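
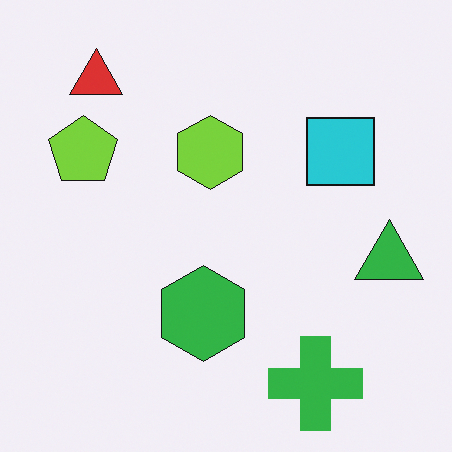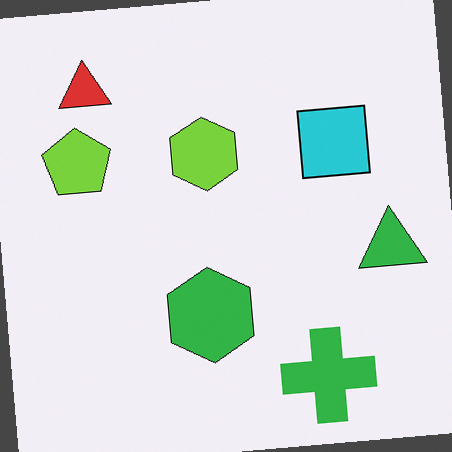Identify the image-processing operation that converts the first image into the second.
It was rotated counter-clockwise by a few degrees.

Every shape is tilted by the same angle and the image corners show triangular fill wedges — a whole-image rotation by a non-right angle.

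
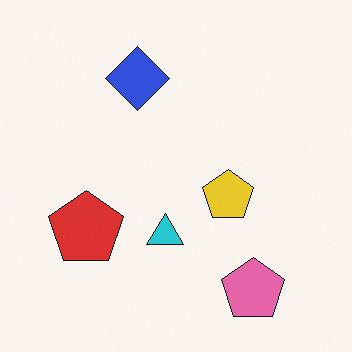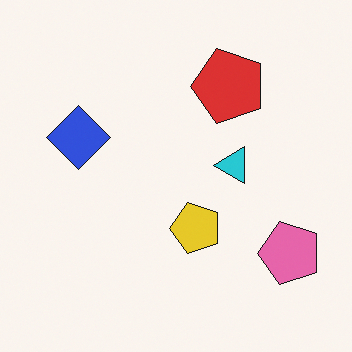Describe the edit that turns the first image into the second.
The image was transposed (reflected across the top-left ↔ bottom-right diagonal).

Shapes have swapped their row and column positions — what was in the top-right is now in the bottom-left — a diagonal reflection.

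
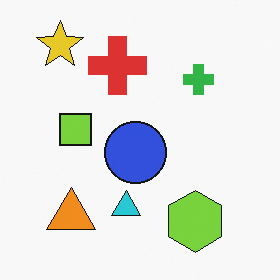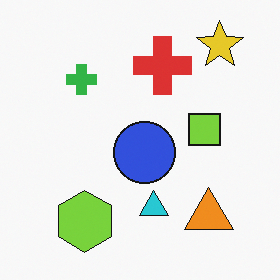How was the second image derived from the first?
The transformation is: flipped horizontally (left ↔ right).

The yellow star is in the top-left of the first image and the top-right of the second — shapes on opposite sides of the vertical midline have swapped in a mirror flip.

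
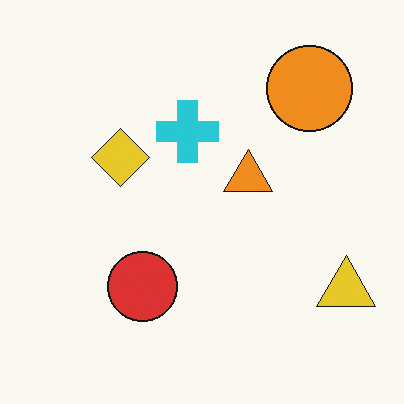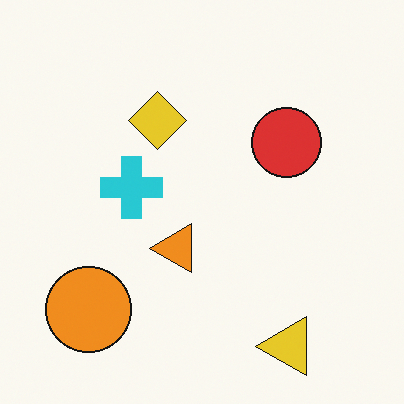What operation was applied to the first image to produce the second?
This is the original image transposed (reflected across the top-left ↔ bottom-right diagonal).

Shapes have swapped their row and column positions — what was in the top-right is now in the bottom-left — a diagonal reflection.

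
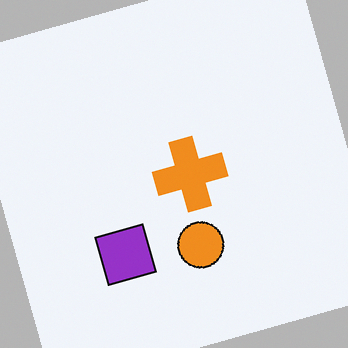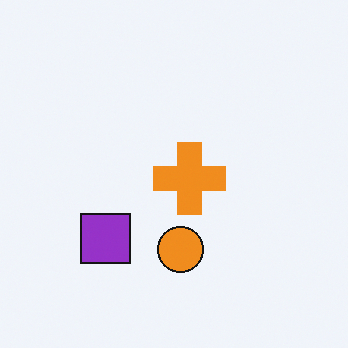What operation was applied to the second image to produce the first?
This is the original image rotated counter-clockwise by a clearly visible amount.

Every shape is tilted by the same angle and the image corners show triangular fill wedges — a whole-image rotation by a non-right angle.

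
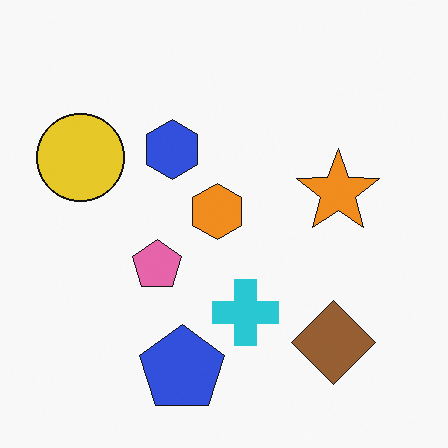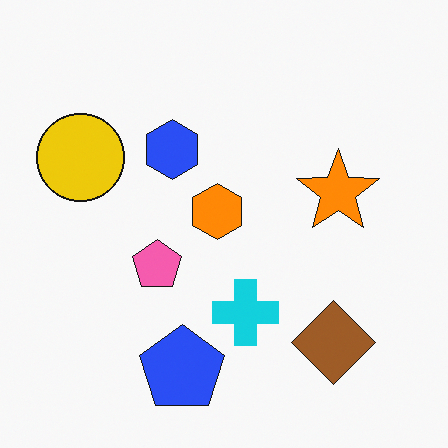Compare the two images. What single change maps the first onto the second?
The image was slightly oversaturated.

All colors are more vivid — a global saturation change.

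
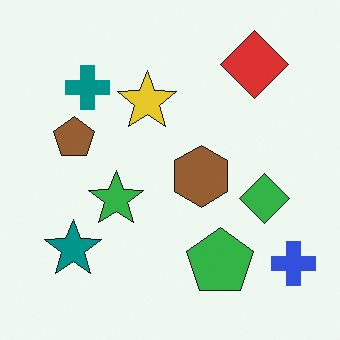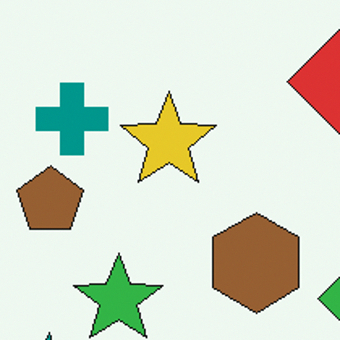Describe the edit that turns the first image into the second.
Cropped to a modestly smaller region and rescaled.

The visible shapes are larger and the field of view is narrower; shapes near the original edges may be partly or wholly outside the frame — a crop-and-rescale.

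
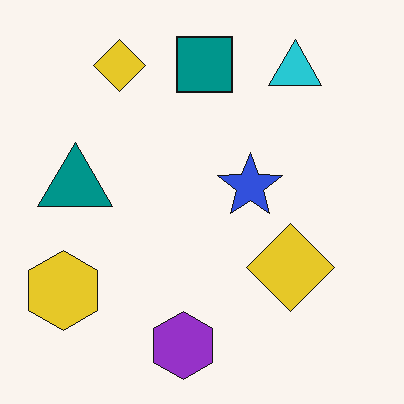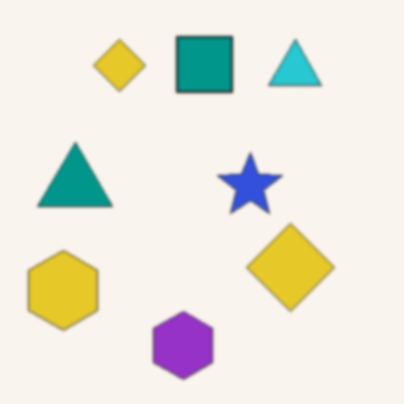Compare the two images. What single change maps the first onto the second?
It was slightly softened.

Shape edges and outlines are uniformly softened across the whole image.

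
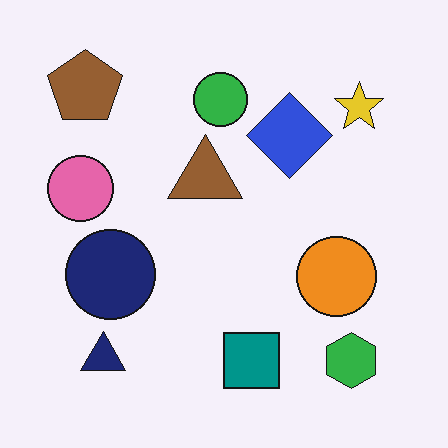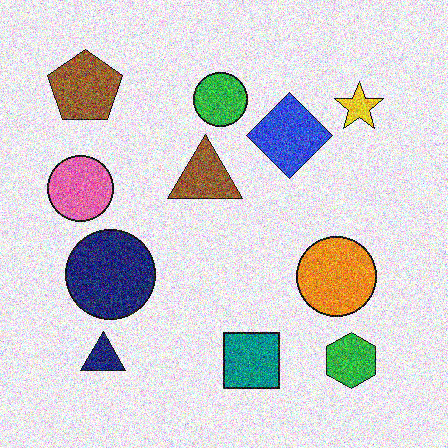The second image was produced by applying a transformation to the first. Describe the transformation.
This is the original image degraded with strong gaussian noise.

Random speckle covers the whole image, including the flat background.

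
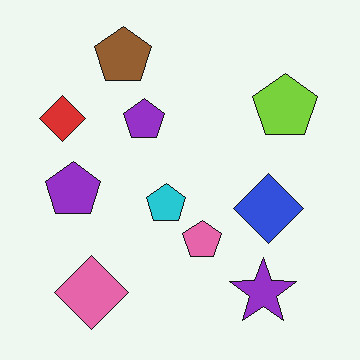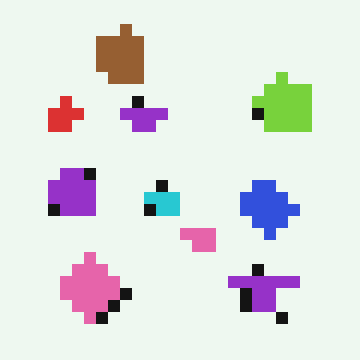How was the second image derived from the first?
This is the original image coarsely pixelated.

Shapes are reduced to large square blocks; fine edges and outlines are lost — a downscale-then-upscale (mosaic) effect.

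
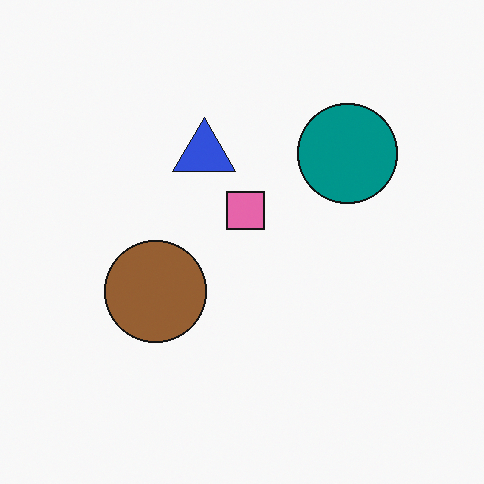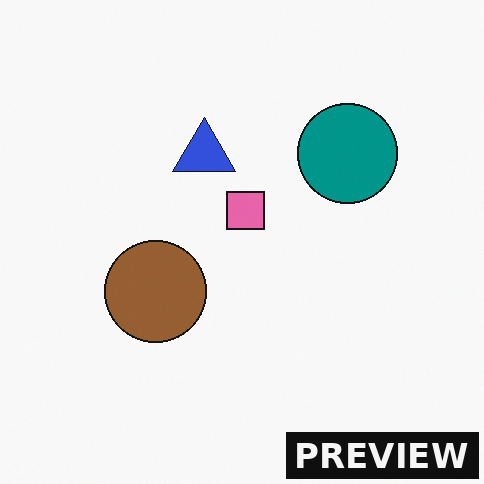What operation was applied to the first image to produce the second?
The transformation is: watermarked with the text "PREVIEW" in the lower-right corner.

A dark label reading "PREVIEW" appears in the lower-right corner.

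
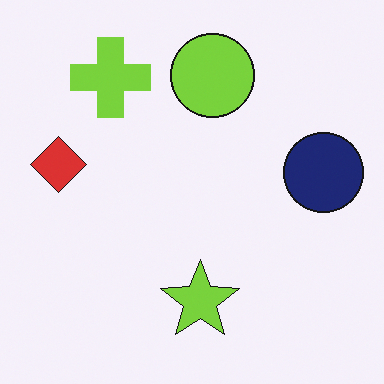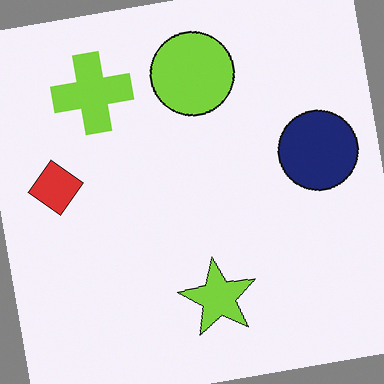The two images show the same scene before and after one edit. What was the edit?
This is the original image rotated counter-clockwise by a small amount.

Every shape is tilted by the same angle and the image corners show triangular fill wedges — a whole-image rotation by a non-right angle.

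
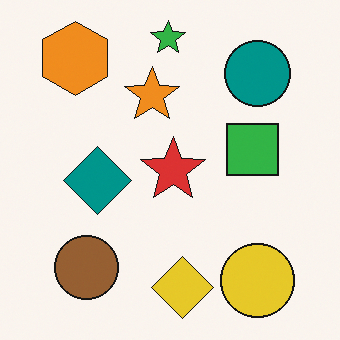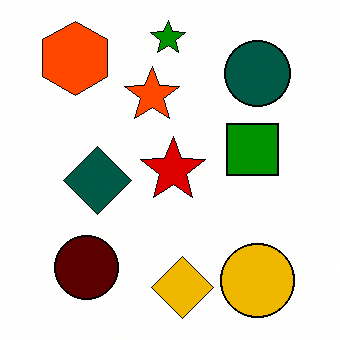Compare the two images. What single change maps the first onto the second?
This is the original image given much higher contrast.

Tones are pushed away from mid-grey across the whole image — a global contrast change.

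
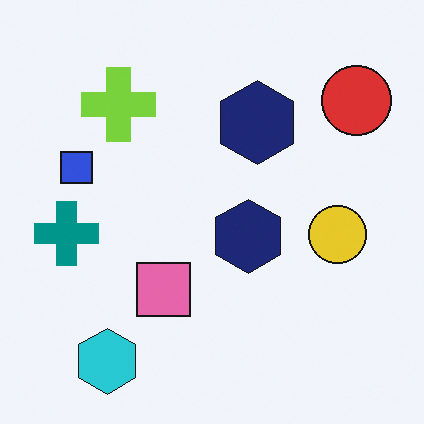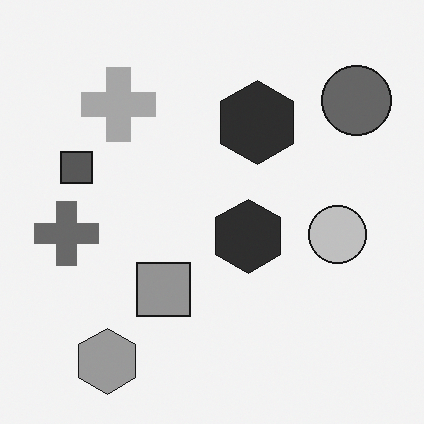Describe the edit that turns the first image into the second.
The second image is the first converted to grayscale.

All color is removed — every shape is now a shade of grey.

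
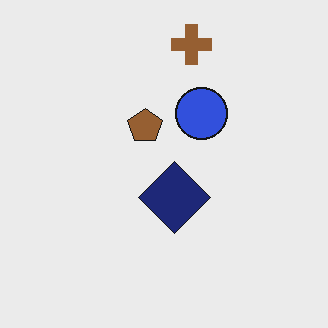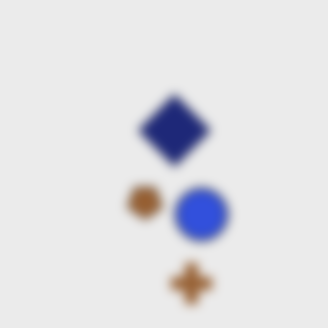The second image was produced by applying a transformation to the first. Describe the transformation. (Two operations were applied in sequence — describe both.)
The image was strongly gaussian-blurred, then flipped vertically (top ↔ bottom).

Shape edges and outlines are uniformly softened across the whole image. The brown cross is in the top of the first image and the bottom of the second — shapes on opposite sides of the horizontal midline have swapped in a mirror flip.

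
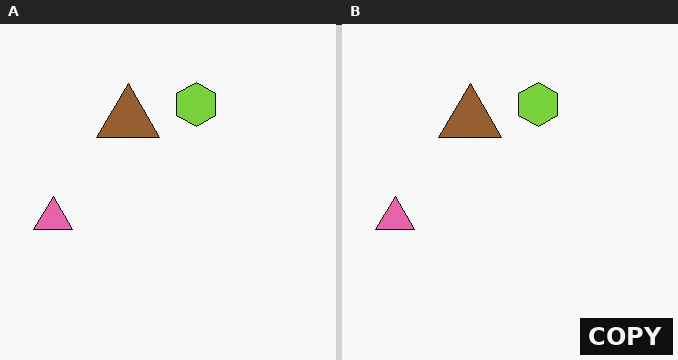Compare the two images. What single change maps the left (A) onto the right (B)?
Watermarked with the text "COPY" in the lower-right corner.

A dark label reading "COPY" appears in the lower-right corner.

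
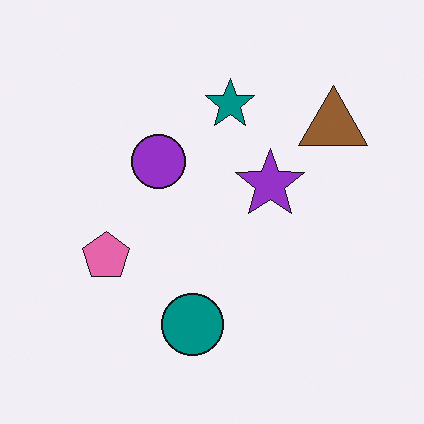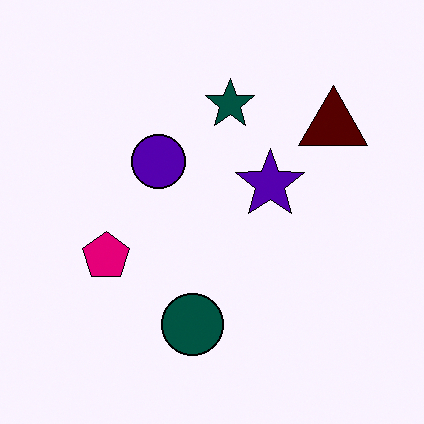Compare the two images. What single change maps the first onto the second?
It was boosted in contrast.

Tones are pushed away from mid-grey across the whole image — a global contrast change.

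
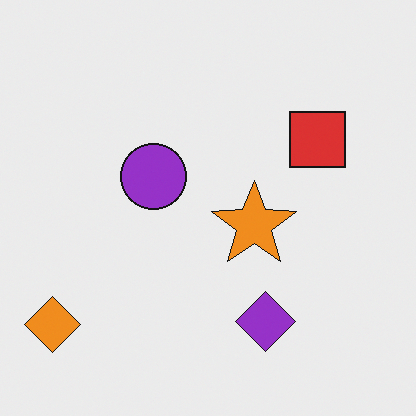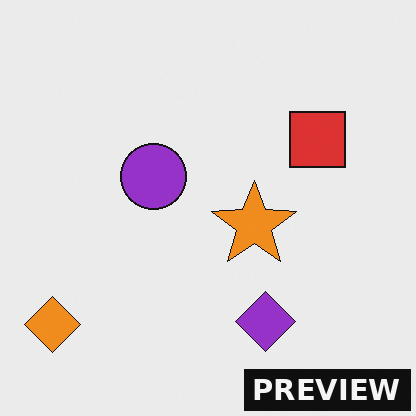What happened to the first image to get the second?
The image was watermarked with the text "PREVIEW" in the lower-right corner.

A dark label reading "PREVIEW" appears in the lower-right corner.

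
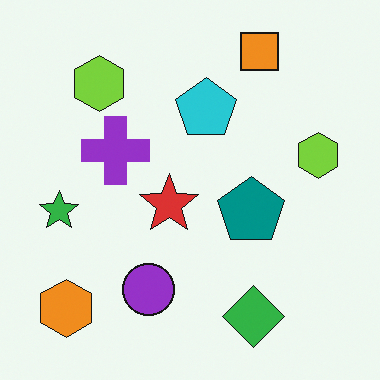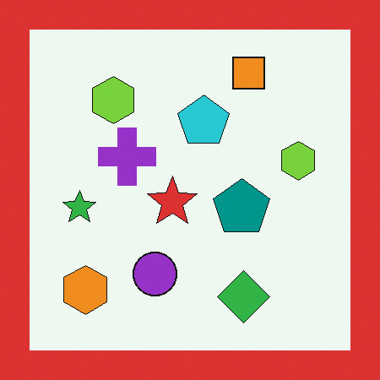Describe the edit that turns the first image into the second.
It was framed with a red border.

A solid red frame runs around the edge of the second image, with the content slightly shrunk inside it.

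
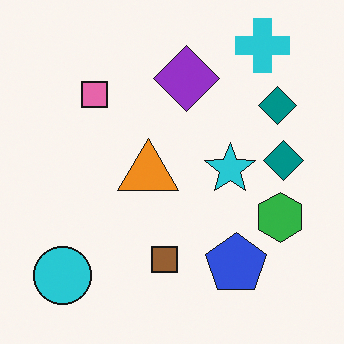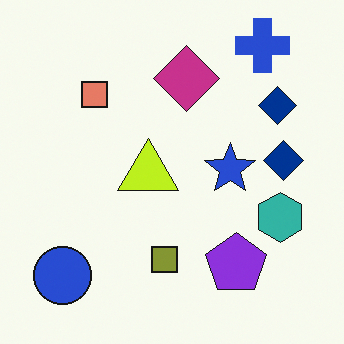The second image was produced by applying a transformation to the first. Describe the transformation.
Hue-shifted by a small amount.

Every shape's color has rotated by the same amount around the hue wheel — a uniform hue shift.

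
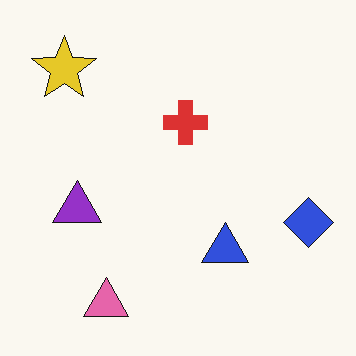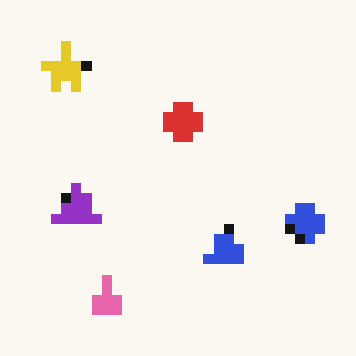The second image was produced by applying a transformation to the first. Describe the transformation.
Heavily pixelated into large blocks.

Shapes are reduced to large square blocks; fine edges and outlines are lost — a downscale-then-upscale (mosaic) effect.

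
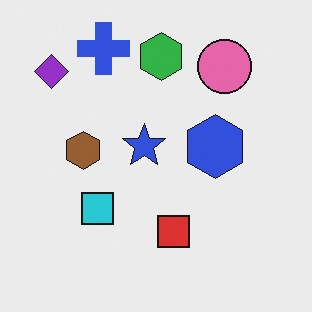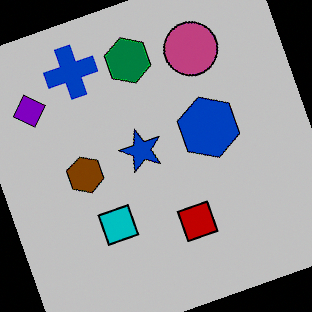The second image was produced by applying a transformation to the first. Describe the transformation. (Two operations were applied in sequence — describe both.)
It was rotated counter-clockwise by a clearly visible amount, then aggressively posterized.

Every shape is tilted by the same angle and the image corners show triangular fill wedges — a whole-image rotation by a non-right angle. Each flat color has snapped to a coarser quantized level — most visibly, the near-white background has dropped to a flat grey.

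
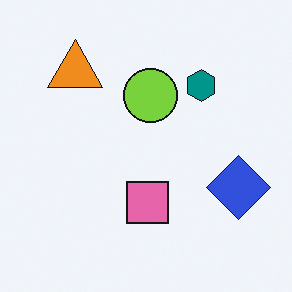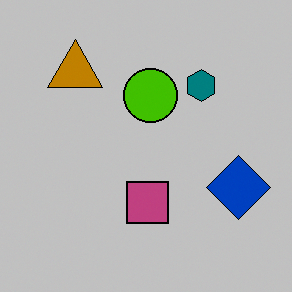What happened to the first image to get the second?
The image was heavily posterized to just a handful of flat colors.

Each flat color has snapped to a coarser quantized level — most visibly, the near-white background has dropped to a flat grey.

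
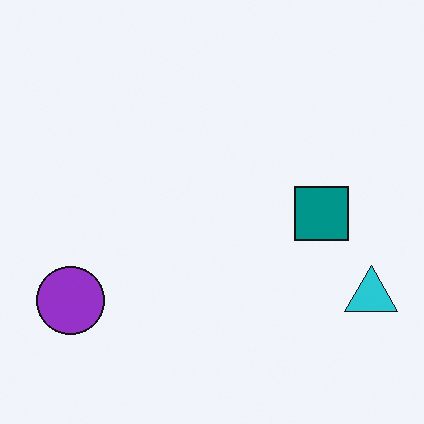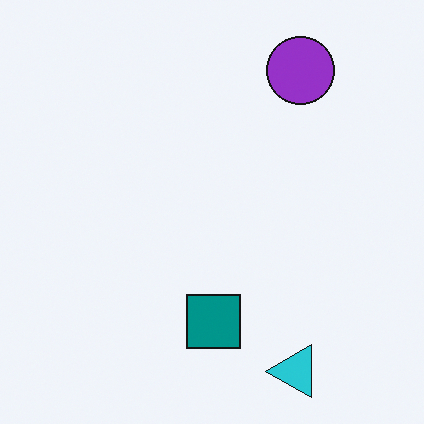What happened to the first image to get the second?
The transformation is: transposed (reflected across the top-left ↔ bottom-right diagonal).

Shapes have swapped their row and column positions — what was in the top-right is now in the bottom-left — a diagonal reflection.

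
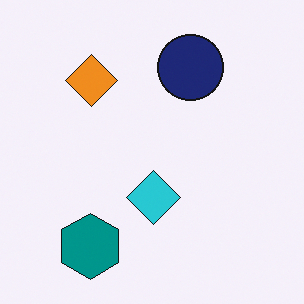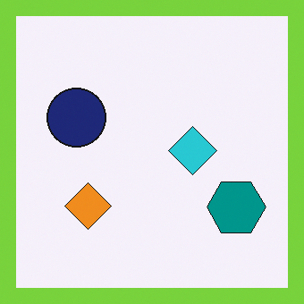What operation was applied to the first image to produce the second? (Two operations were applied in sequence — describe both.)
The transformation is: rotated 90° counter-clockwise, then framed with a lime border.

The teal hexagon sits in the bottom-left of the first image and the bottom-right of the second — consistent with a whole-image 90° counter-clockwise rotation. A solid lime frame runs around the edge of the second image, with the content slightly shrunk inside it.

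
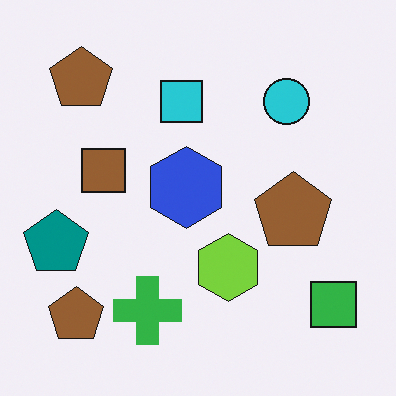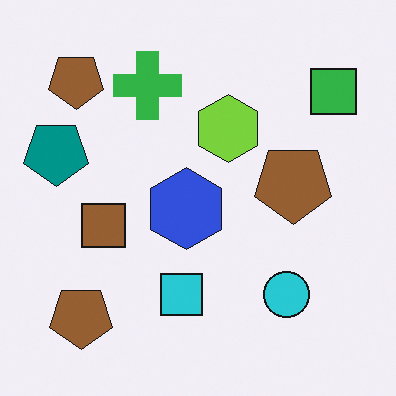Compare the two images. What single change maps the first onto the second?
The transformation is: flipped vertically (top ↔ bottom).

The green cross is in the bottom of the first image and the top of the second — shapes on opposite sides of the horizontal midline have swapped in a mirror flip.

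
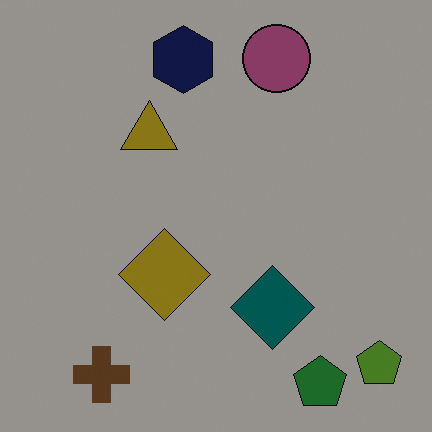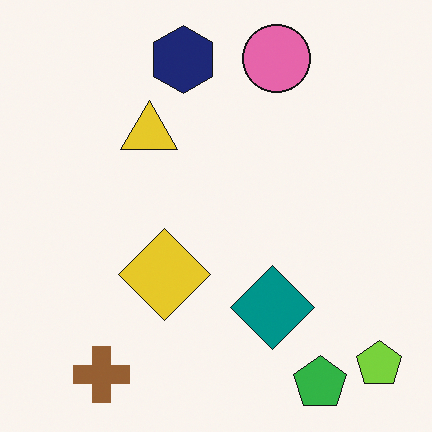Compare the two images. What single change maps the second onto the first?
The first image is the second substantially darkened.

Every pixel — background and shapes alike — is uniformly darkened.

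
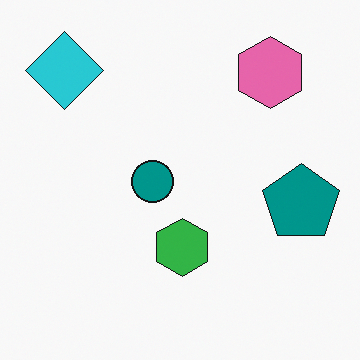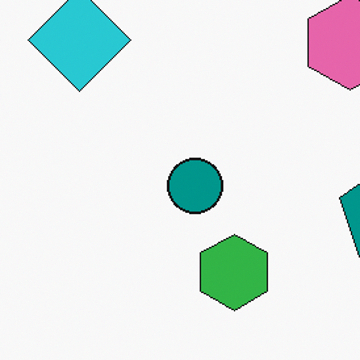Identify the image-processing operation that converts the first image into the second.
It was cropped slightly and scaled back up.

The visible shapes are larger and the field of view is narrower; shapes near the original edges may be partly or wholly outside the frame — a crop-and-rescale.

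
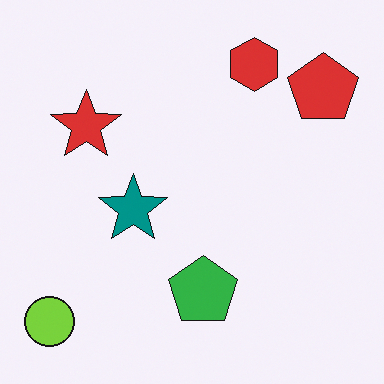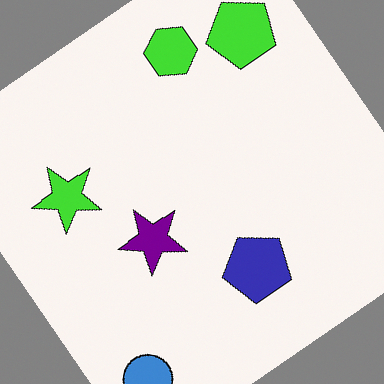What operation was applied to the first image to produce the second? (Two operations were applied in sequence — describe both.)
It was hue-shifted by a moderate amount, then rotated counter-clockwise by a large amount — several tens of degrees.

Every shape's color has rotated by the same amount around the hue wheel — a uniform hue shift. Every shape is tilted by the same angle and the image corners show triangular fill wedges — a whole-image rotation by a non-right angle.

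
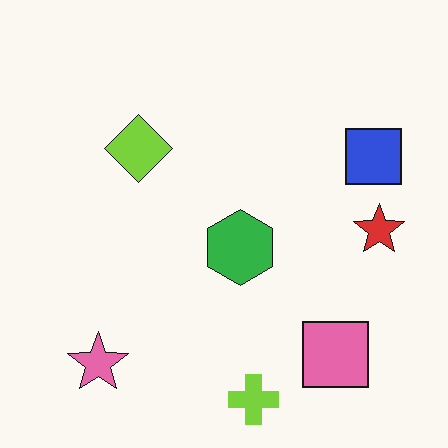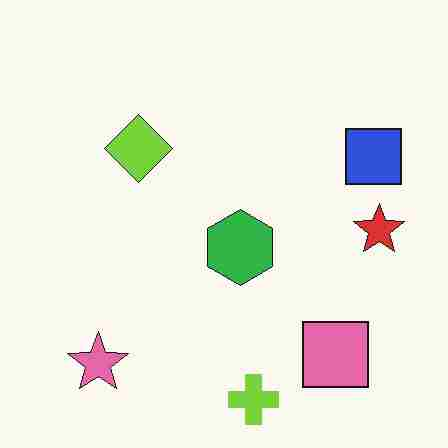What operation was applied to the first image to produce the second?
Heavily JPEG-compressed with obvious blocking artifacts.

Blocky 8×8 compression artifacts appear around shape edges and the flat background shows ringing — characteristic JPEG degradation.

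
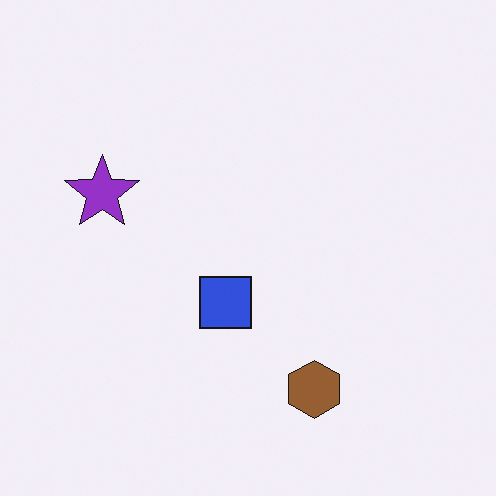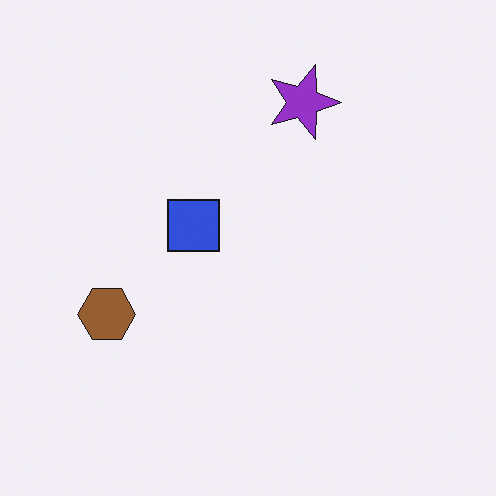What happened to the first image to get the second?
The transformation is: rotated 90° clockwise.

The purple star sits in the left of the first image and the top of the second — consistent with a whole-image 90° clockwise rotation.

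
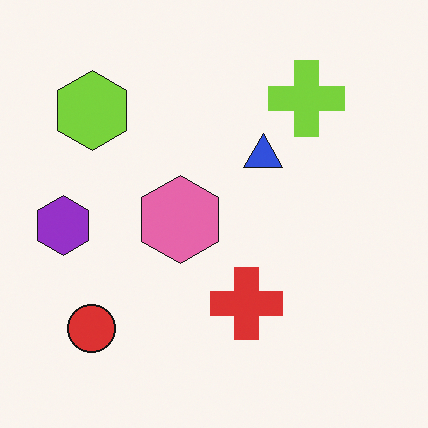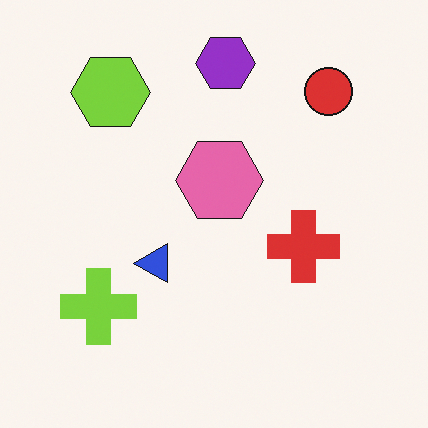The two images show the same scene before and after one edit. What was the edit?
The image was transposed (reflected across the top-left ↔ bottom-right diagonal).

Shapes have swapped their row and column positions — what was in the top-right is now in the bottom-left — a diagonal reflection.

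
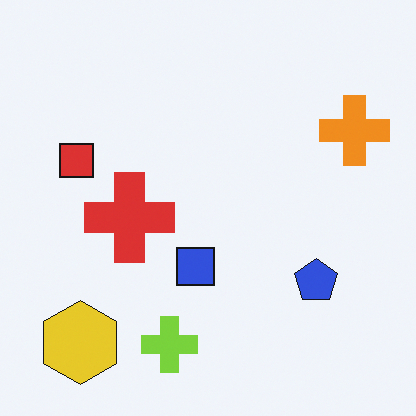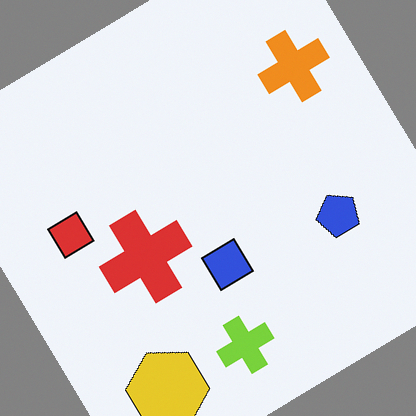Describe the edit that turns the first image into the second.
Rotated counter-clockwise by a large amount — several tens of degrees.

Every shape is tilted by the same angle and the image corners show triangular fill wedges — a whole-image rotation by a non-right angle.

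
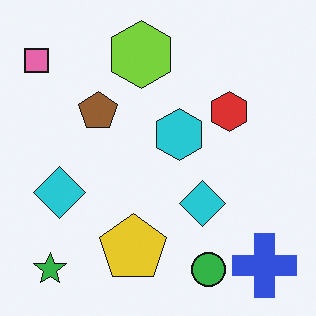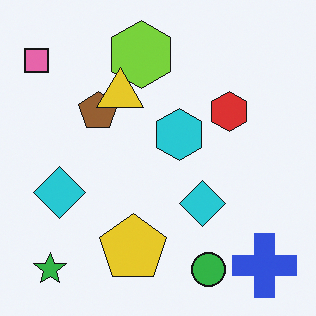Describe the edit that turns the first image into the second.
The transformation is: overlaid with an additional yellow triangle.

A yellow triangle appears in the second image that is absent from the first.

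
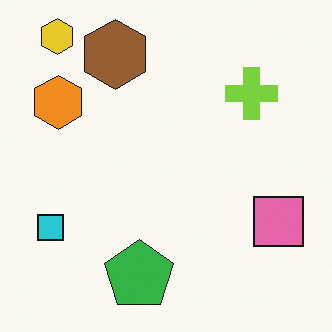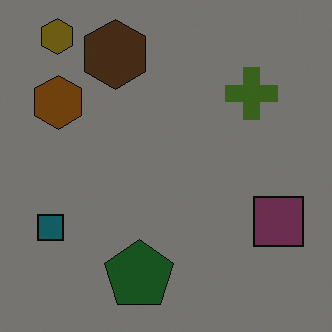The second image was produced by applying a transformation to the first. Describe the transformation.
It was noticeably darkened.

Every pixel — background and shapes alike — is uniformly darkened.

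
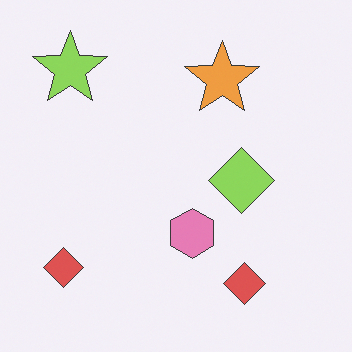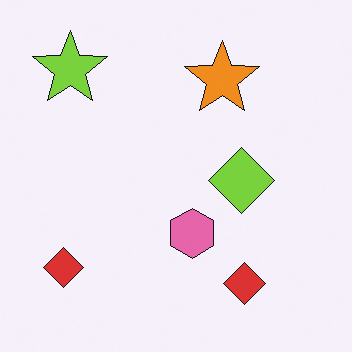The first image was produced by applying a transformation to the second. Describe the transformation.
The first image is the second given slightly reduced contrast.

Tones are pushed toward mid-grey across the whole image — a global contrast change.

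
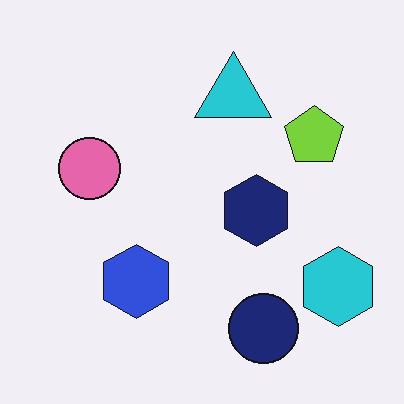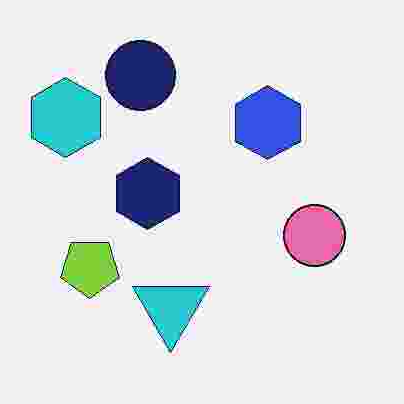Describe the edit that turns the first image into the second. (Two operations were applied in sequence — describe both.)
The second image is the first heavily JPEG-compressed with obvious blocking artifacts, then rotated 180°.

Blocky 8×8 compression artifacts appear around shape edges and the flat background shows ringing — characteristic JPEG degradation. The cyan hexagon sits in the bottom-right of the first image and the top-left of the second — consistent with a whole-image 180° rotation.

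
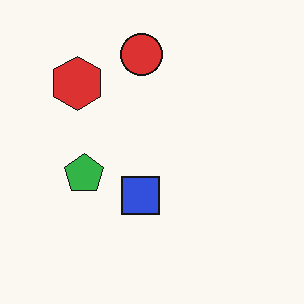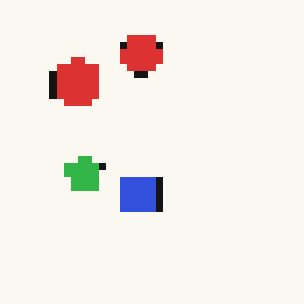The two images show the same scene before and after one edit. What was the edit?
The second image is the first moderately pixelated.

Shapes are reduced to large square blocks; fine edges and outlines are lost — a downscale-then-upscale (mosaic) effect.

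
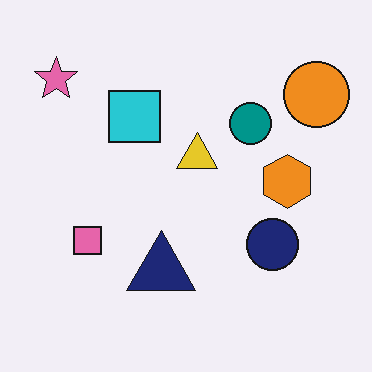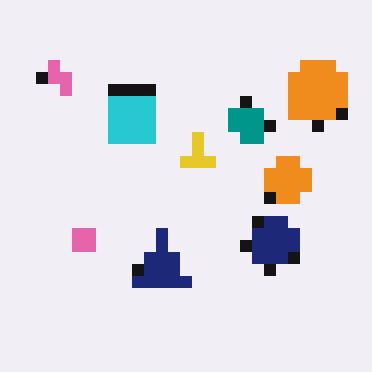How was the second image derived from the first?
The second image is the first heavily pixelated into large blocks.

Shapes are reduced to large square blocks; fine edges and outlines are lost — a downscale-then-upscale (mosaic) effect.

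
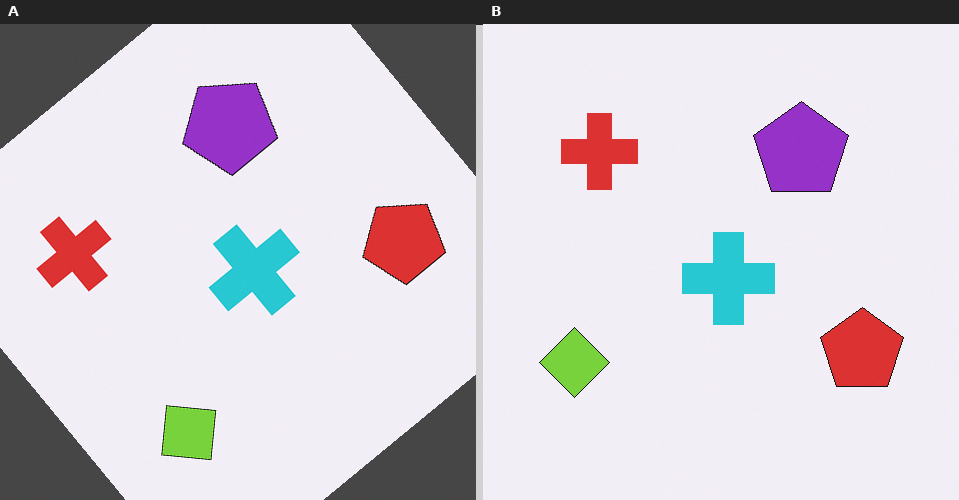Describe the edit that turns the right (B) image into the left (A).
The transformation is: rotated counter-clockwise by a large amount — several tens of degrees.

Every shape is tilted by the same angle and the image corners show triangular fill wedges — a whole-image rotation by a non-right angle.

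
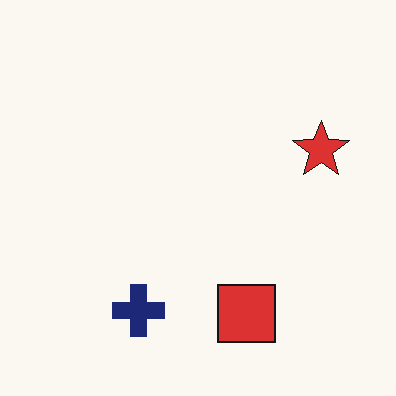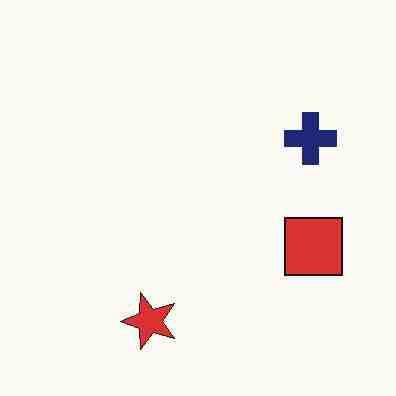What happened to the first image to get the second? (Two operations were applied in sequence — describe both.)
It was transposed (reflected across the top-left ↔ bottom-right diagonal), then heavily JPEG-compressed with obvious blocking artifacts.

Shapes have swapped their row and column positions — what was in the top-right is now in the bottom-left — a diagonal reflection. Blocky 8×8 compression artifacts appear around shape edges and the flat background shows ringing — characteristic JPEG degradation.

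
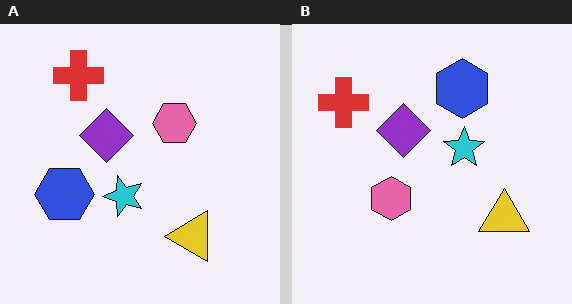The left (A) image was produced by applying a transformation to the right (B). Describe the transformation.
The image was transposed (reflected across the top-left ↔ bottom-right diagonal).

Shapes have swapped their row and column positions — what was in the top-right is now in the bottom-left — a diagonal reflection.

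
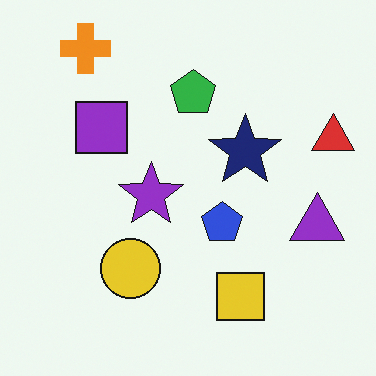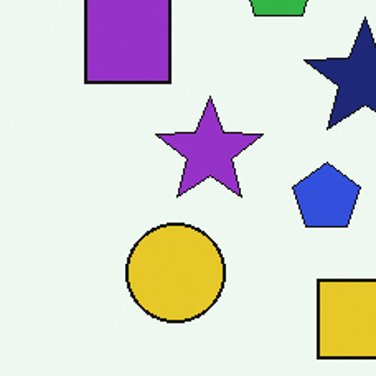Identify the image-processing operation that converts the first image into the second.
The second image is the first cropped to a noticeably smaller region and rescaled.

The visible shapes are larger and the field of view is narrower; shapes near the original edges may be partly or wholly outside the frame — a crop-and-rescale.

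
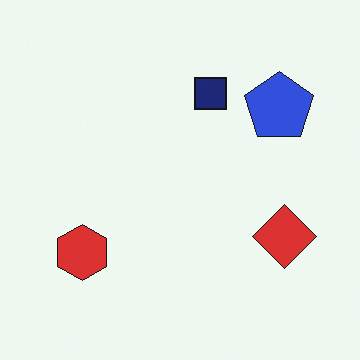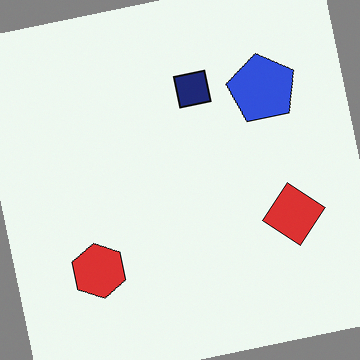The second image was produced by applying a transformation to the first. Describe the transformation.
It was rotated counter-clockwise by a small amount.

Every shape is tilted by the same angle and the image corners show triangular fill wedges — a whole-image rotation by a non-right angle.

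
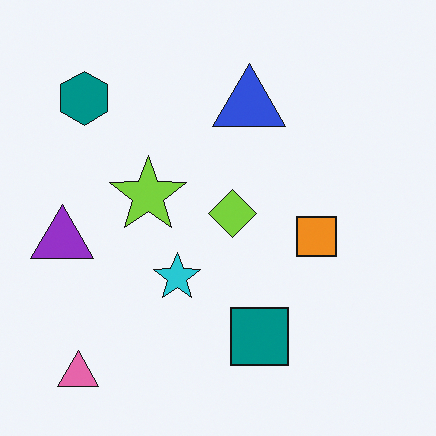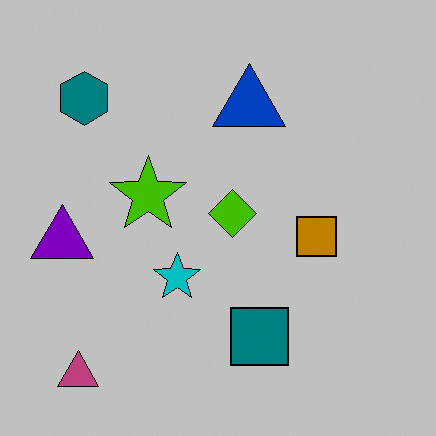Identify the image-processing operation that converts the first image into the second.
Heavily posterized to just a handful of flat colors.

Each flat color has snapped to a coarser quantized level — most visibly, the near-white background has dropped to a flat grey.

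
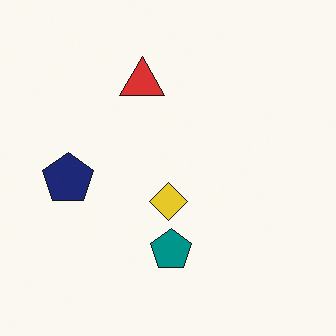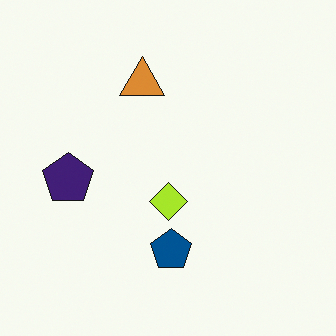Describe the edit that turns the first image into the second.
The second image is the first hue-shifted slightly.

Every shape's color has rotated by the same amount around the hue wheel — a uniform hue shift.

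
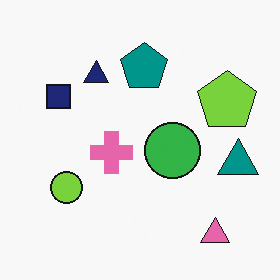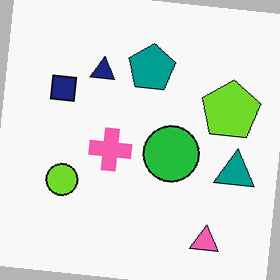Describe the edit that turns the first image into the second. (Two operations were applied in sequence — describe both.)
It was rotated clockwise by a slight angle, then slightly oversaturated.

Every shape is tilted by the same angle and the image corners show triangular fill wedges — a whole-image rotation by a non-right angle. All colors are more vivid — a global saturation change.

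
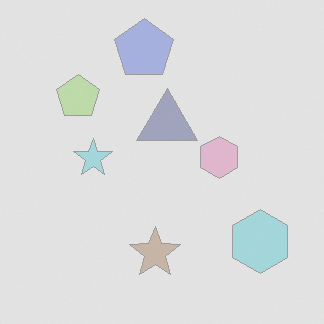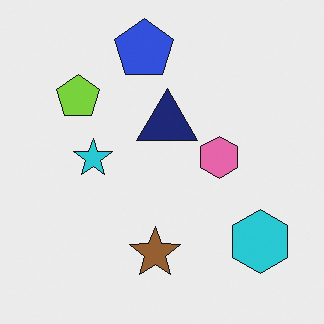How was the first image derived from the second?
The transformation is: washed out (contrast reduced).

Tones are pushed toward mid-grey across the whole image — a global contrast change.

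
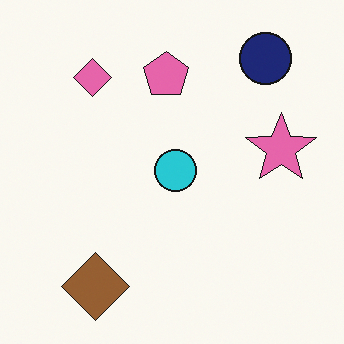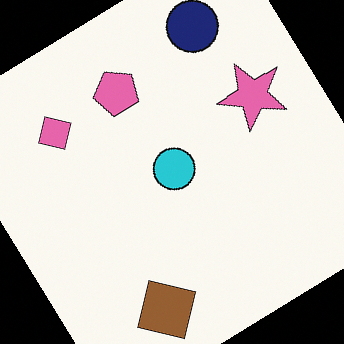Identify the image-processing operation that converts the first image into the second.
Rotated counter-clockwise by a large amount — several tens of degrees.

Every shape is tilted by the same angle and the image corners show triangular fill wedges — a whole-image rotation by a non-right angle.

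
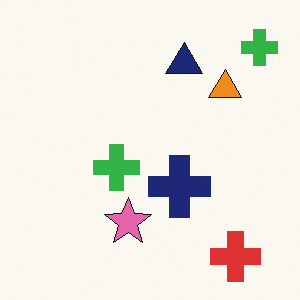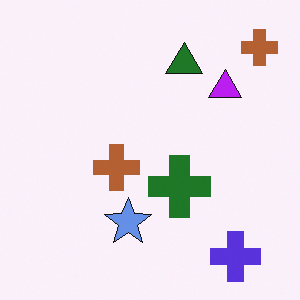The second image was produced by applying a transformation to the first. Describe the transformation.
It was hue-shifted by a large amount.

Every shape's color has rotated by the same amount around the hue wheel — a uniform hue shift.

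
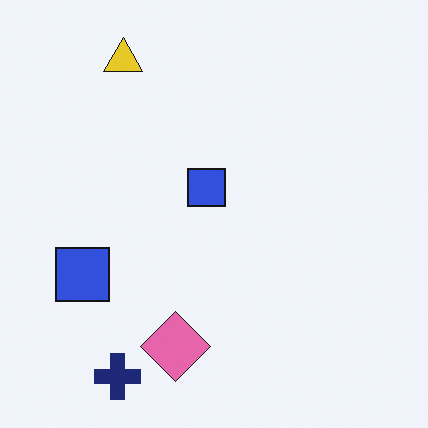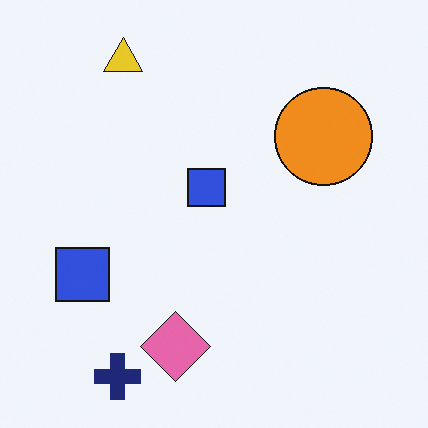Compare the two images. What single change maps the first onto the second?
Overlaid with an additional orange circle.

An orange circle appears in the second image that is absent from the first.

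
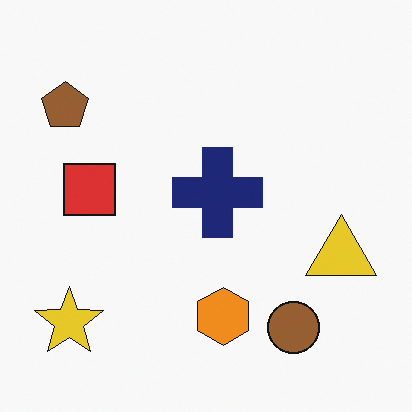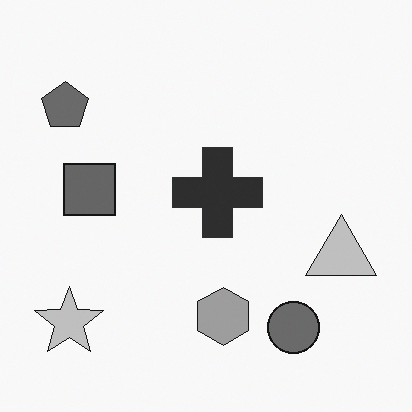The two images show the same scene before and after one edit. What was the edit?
The transformation is: converted to grayscale.

All color is removed — every shape is now a shade of grey.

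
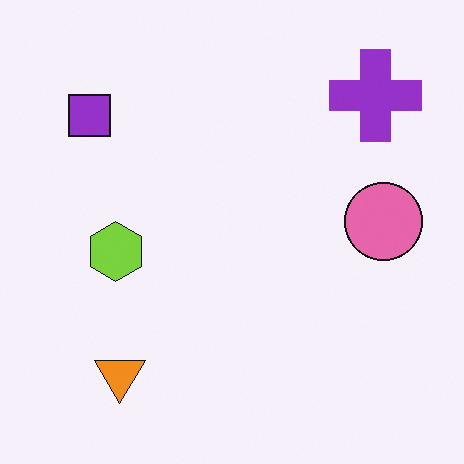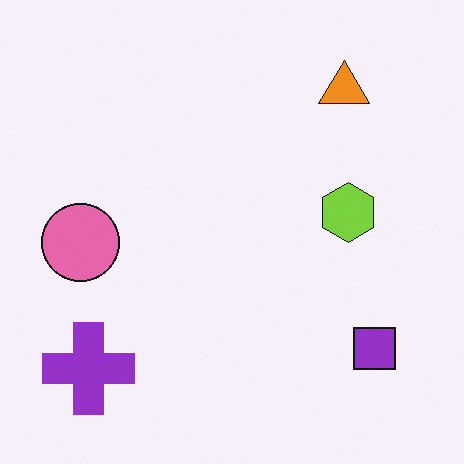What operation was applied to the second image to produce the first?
It was rotated 180°.

The purple cross sits in the bottom-left of the second image and the top-right of the first — consistent with a whole-image 180° rotation.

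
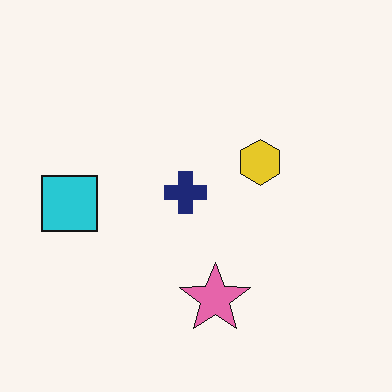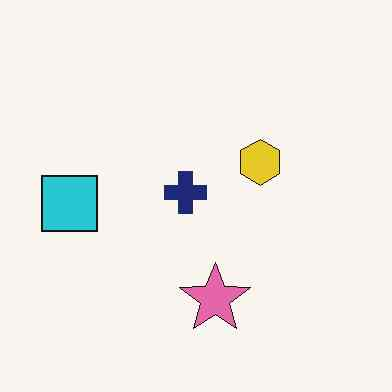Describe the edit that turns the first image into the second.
The second image is the first given moderate JPEG compression.

Blocky 8×8 compression artifacts appear around shape edges and the flat background shows ringing — characteristic JPEG degradation.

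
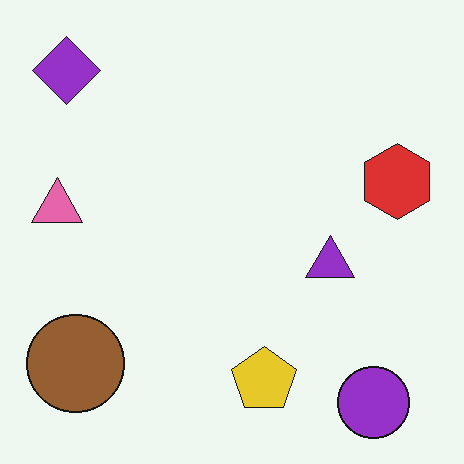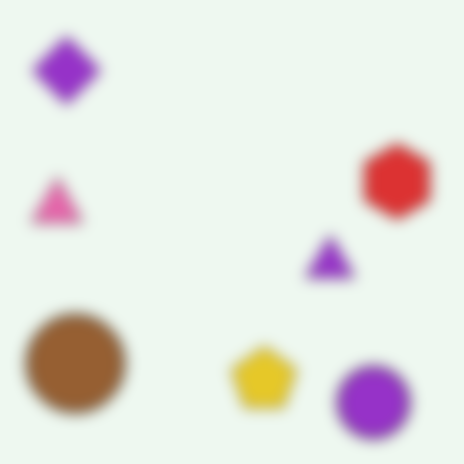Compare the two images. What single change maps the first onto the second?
The second image is the first strongly gaussian-blurred.

Shape edges and outlines are uniformly softened across the whole image.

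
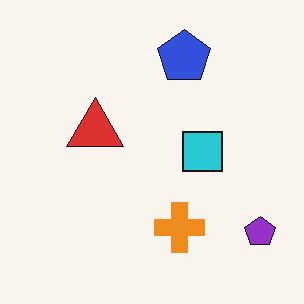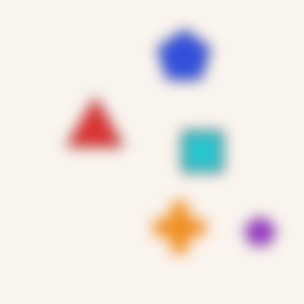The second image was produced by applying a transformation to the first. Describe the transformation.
Strongly gaussian-blurred.

Shape edges and outlines are uniformly softened across the whole image.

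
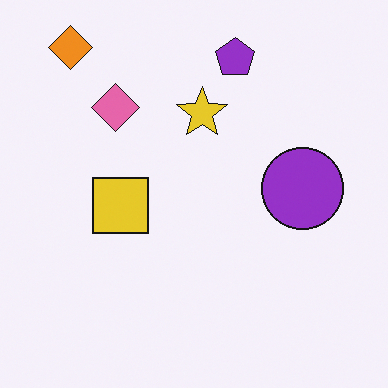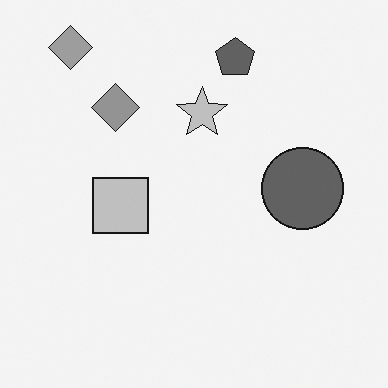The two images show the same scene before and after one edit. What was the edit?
Converted to grayscale.

All color is removed — every shape is now a shade of grey.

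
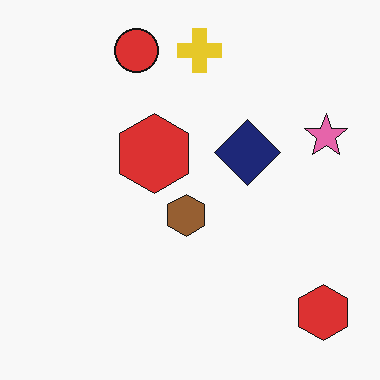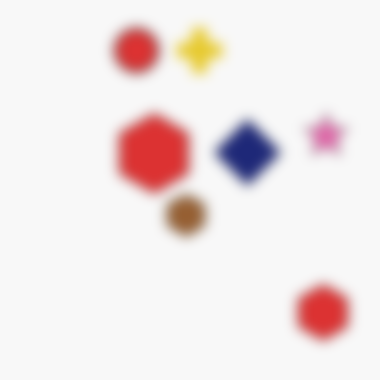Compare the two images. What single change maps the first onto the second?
The transformation is: heavily blurred.

Shape edges and outlines are uniformly softened across the whole image.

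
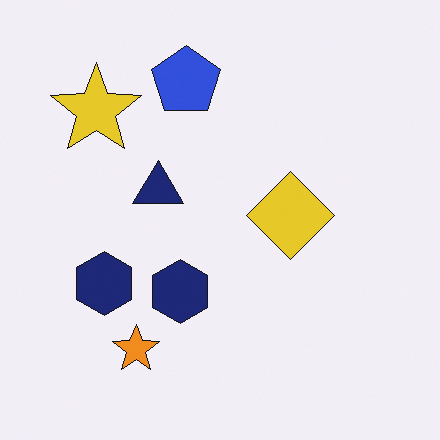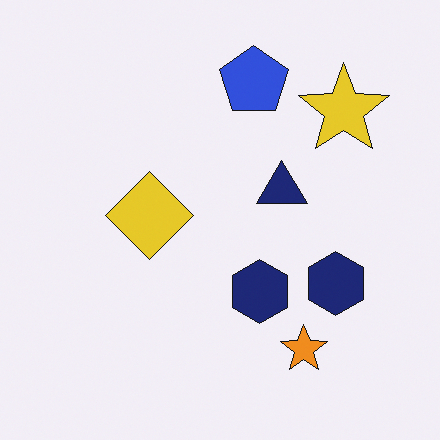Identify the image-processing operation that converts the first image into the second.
The image was flipped horizontally (left ↔ right).

The yellow star is in the top-left of the first image and the top-right of the second — shapes on opposite sides of the vertical midline have swapped in a mirror flip.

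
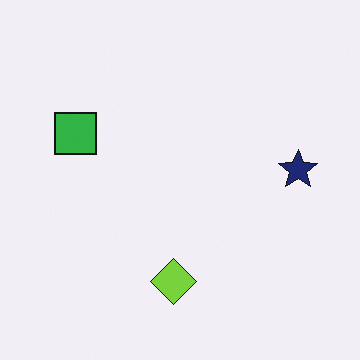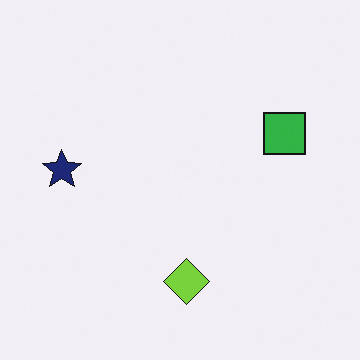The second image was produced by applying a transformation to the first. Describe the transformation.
Flipped horizontally (left ↔ right).

The navy star is in the right of the first image and the left of the second — shapes on opposite sides of the vertical midline have swapped in a mirror flip.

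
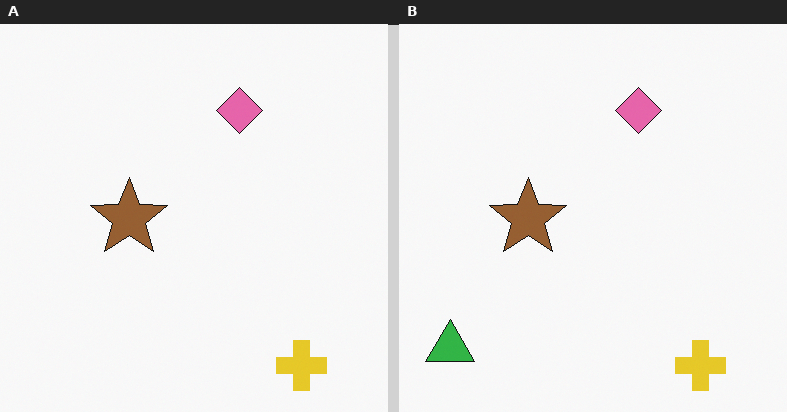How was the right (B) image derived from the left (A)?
The image was overlaid with an additional green triangle.

A green triangle appears in the right (B) image that is absent from the left (A).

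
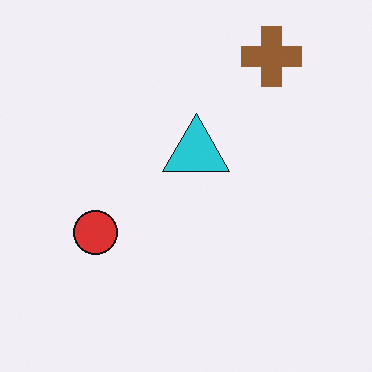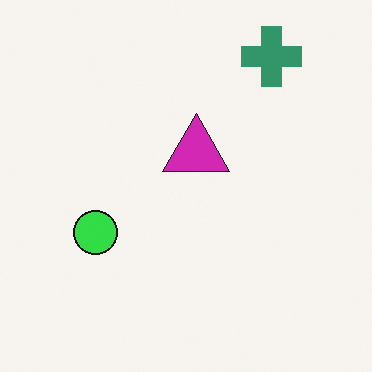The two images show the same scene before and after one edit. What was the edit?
The transformation is: hue-shifted by a moderate amount.

Every shape's color has rotated by the same amount around the hue wheel — a uniform hue shift.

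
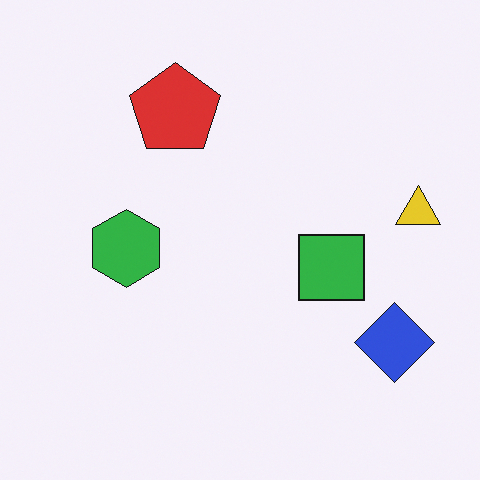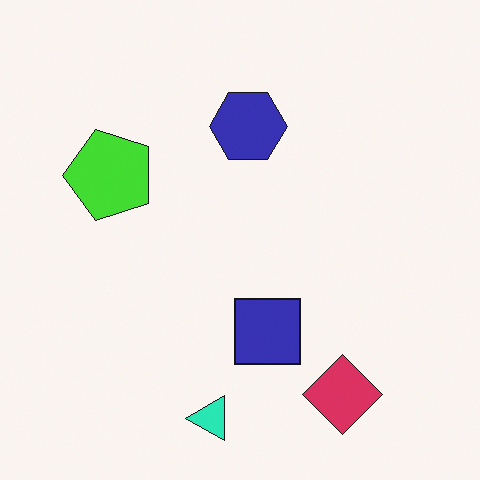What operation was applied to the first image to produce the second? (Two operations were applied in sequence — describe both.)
This is the original image transposed (reflected across the top-left ↔ bottom-right diagonal), then hue-shifted by a moderate amount.

Shapes have swapped their row and column positions — what was in the top-right is now in the bottom-left — a diagonal reflection. Every shape's color has rotated by the same amount around the hue wheel — a uniform hue shift.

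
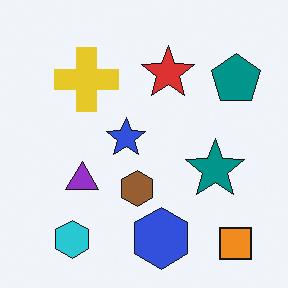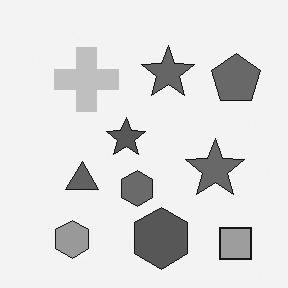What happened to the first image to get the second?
The transformation is: converted to grayscale.

All color is removed — every shape is now a shade of grey.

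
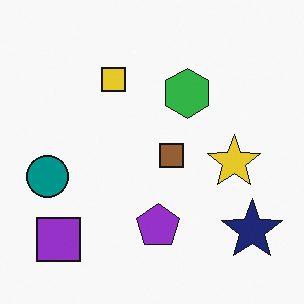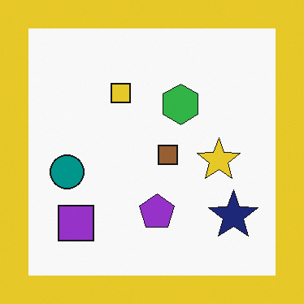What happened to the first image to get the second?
The transformation is: framed with a yellow border.

A solid yellow frame runs around the edge of the second image, with the content slightly shrunk inside it.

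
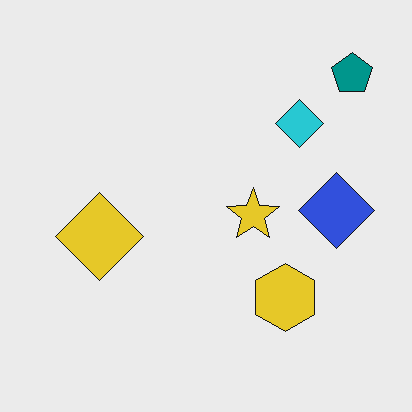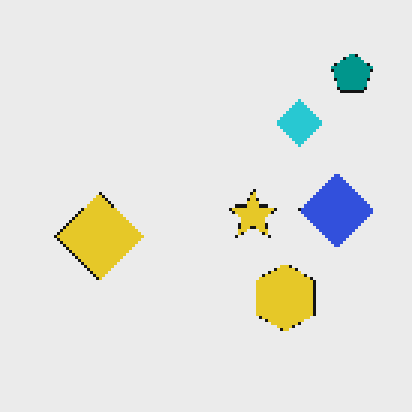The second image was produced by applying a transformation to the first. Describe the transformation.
The transformation is: mildly pixelated.

Shapes are reduced to large square blocks; fine edges and outlines are lost — a downscale-then-upscale (mosaic) effect.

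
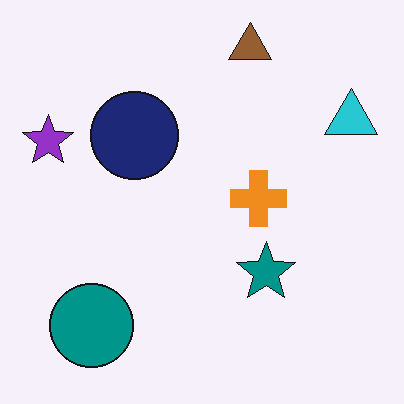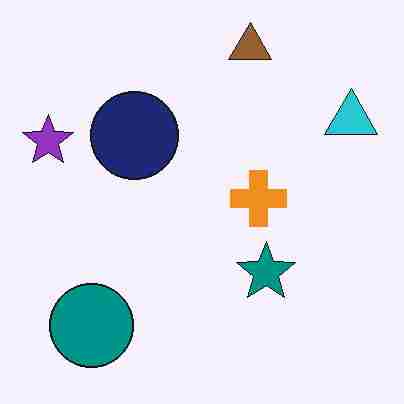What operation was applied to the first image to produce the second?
This is the original image heavily JPEG-compressed with obvious blocking artifacts.

Blocky 8×8 compression artifacts appear around shape edges and the flat background shows ringing — characteristic JPEG degradation.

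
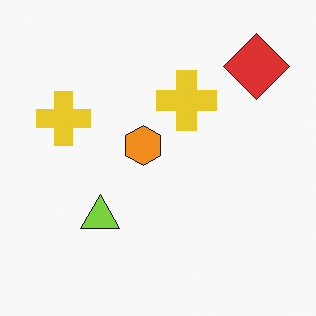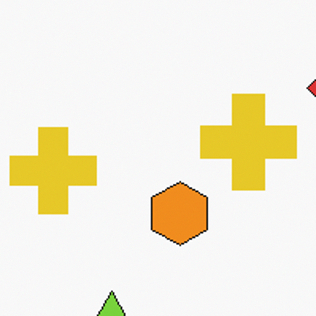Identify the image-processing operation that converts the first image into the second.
This is the original image cropped slightly and scaled back up.

The visible shapes are larger and the field of view is narrower; shapes near the original edges may be partly or wholly outside the frame — a crop-and-rescale.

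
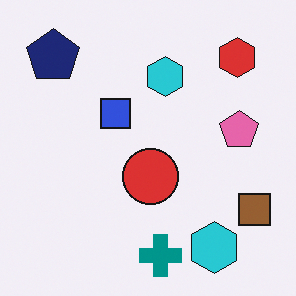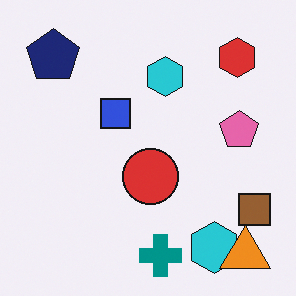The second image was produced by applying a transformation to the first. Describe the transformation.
The transformation is: overlaid with an additional orange triangle.

An orange triangle appears in the second image that is absent from the first.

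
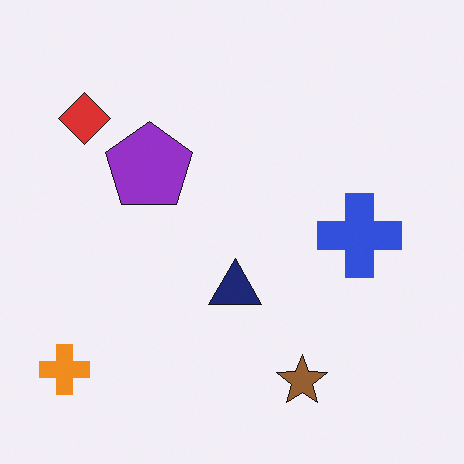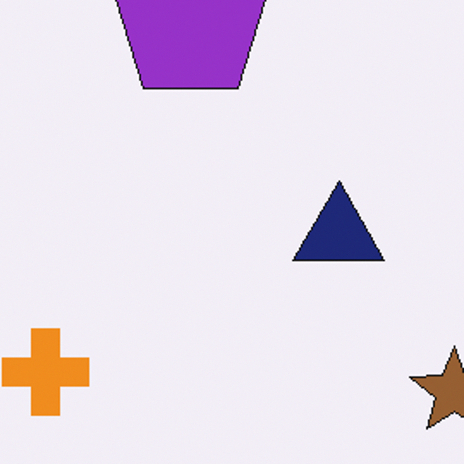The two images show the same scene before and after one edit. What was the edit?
This is the original image cropped tightly and scaled back up.

The visible shapes are larger and the field of view is narrower; shapes near the original edges may be partly or wholly outside the frame — a crop-and-rescale.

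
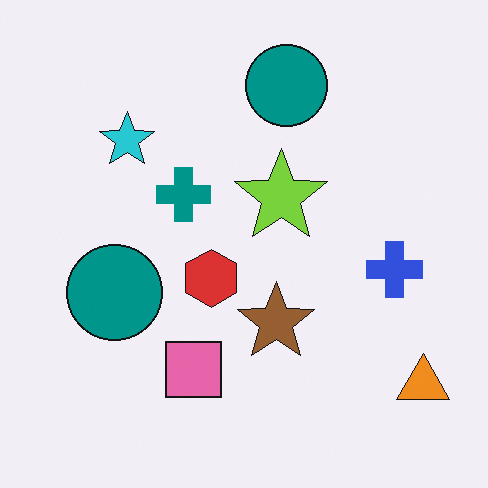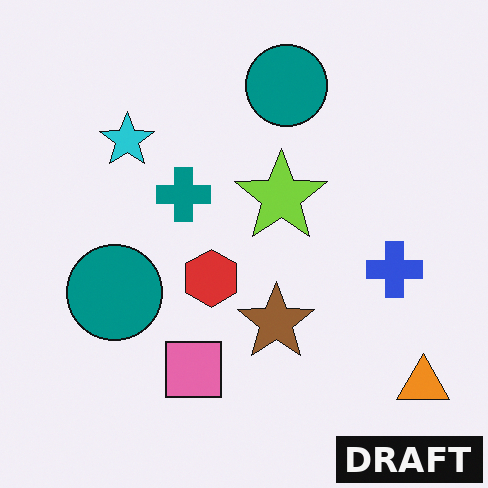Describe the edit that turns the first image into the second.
The transformation is: watermarked with the text "DRAFT" in the lower-right corner.

A dark label reading "DRAFT" appears in the lower-right corner.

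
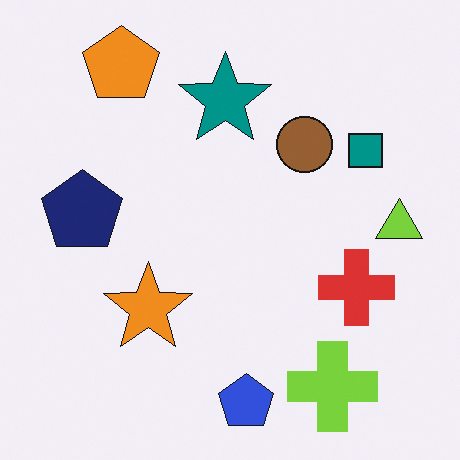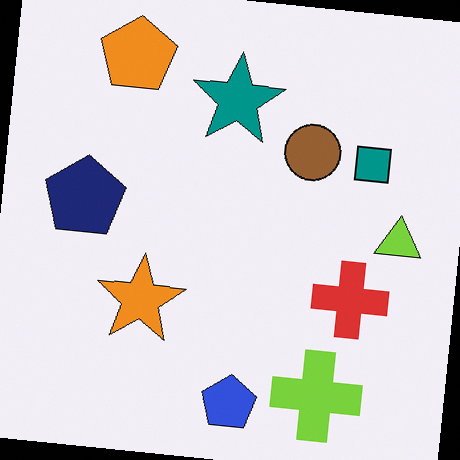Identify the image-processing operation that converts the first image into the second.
The second image is the first rotated clockwise by a slight angle.

Every shape is tilted by the same angle and the image corners show triangular fill wedges — a whole-image rotation by a non-right angle.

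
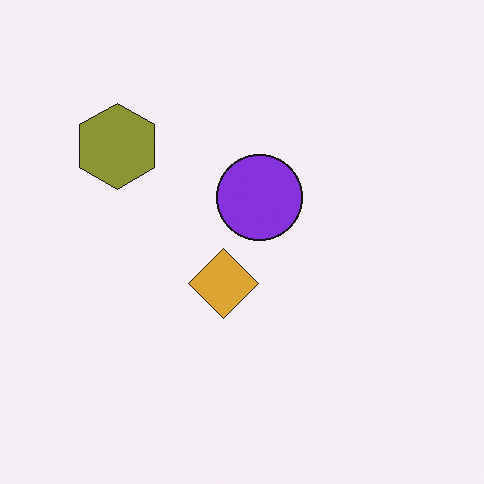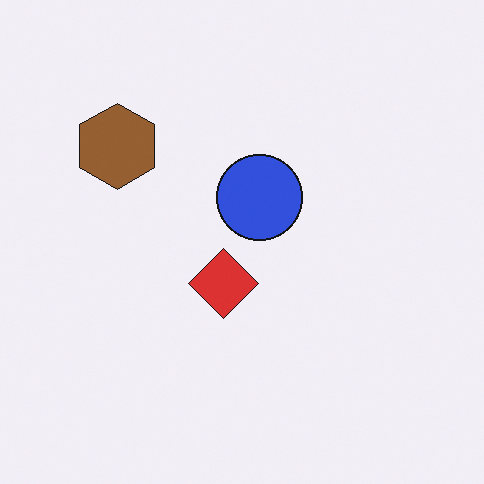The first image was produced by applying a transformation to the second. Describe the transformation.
Hue-shifted by a small amount.

Every shape's color has rotated by the same amount around the hue wheel — a uniform hue shift.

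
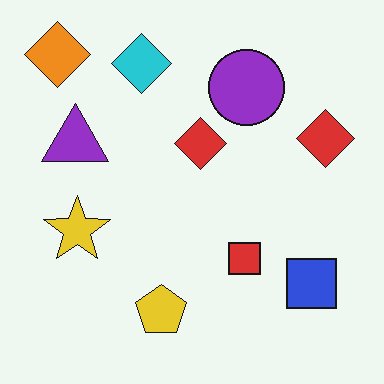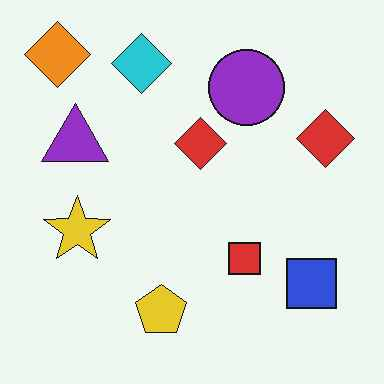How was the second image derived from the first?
The second image is the first given moderate JPEG compression.

Blocky 8×8 compression artifacts appear around shape edges and the flat background shows ringing — characteristic JPEG degradation.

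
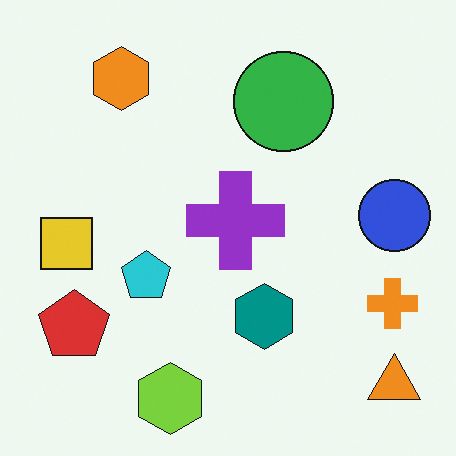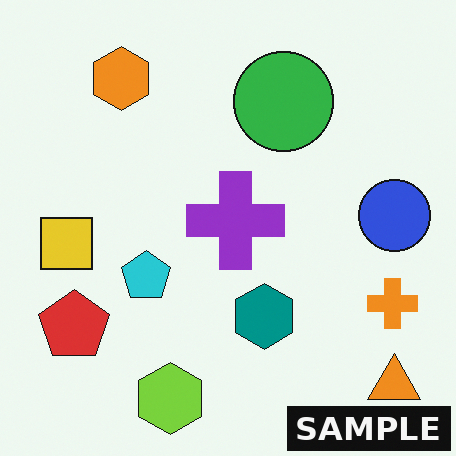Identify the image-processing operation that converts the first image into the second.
The image was watermarked with the text "SAMPLE" in the lower-right corner.

A dark label reading "SAMPLE" appears in the lower-right corner.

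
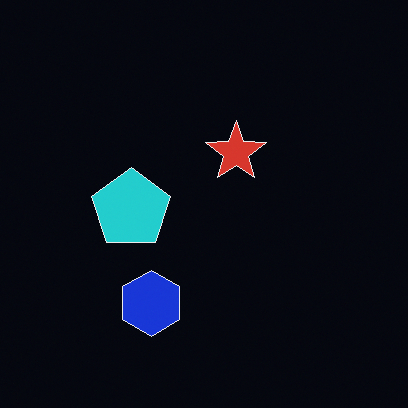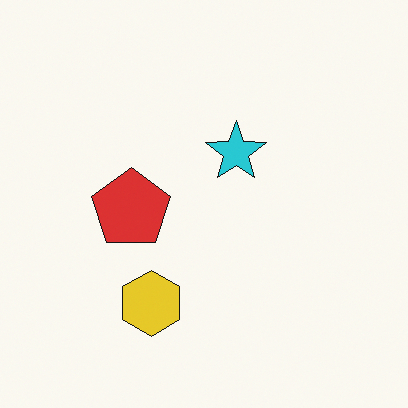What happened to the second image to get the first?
This is the original image color-inverted (negative).

The light background has become dark and every shape's color is its complement — a photographic negative.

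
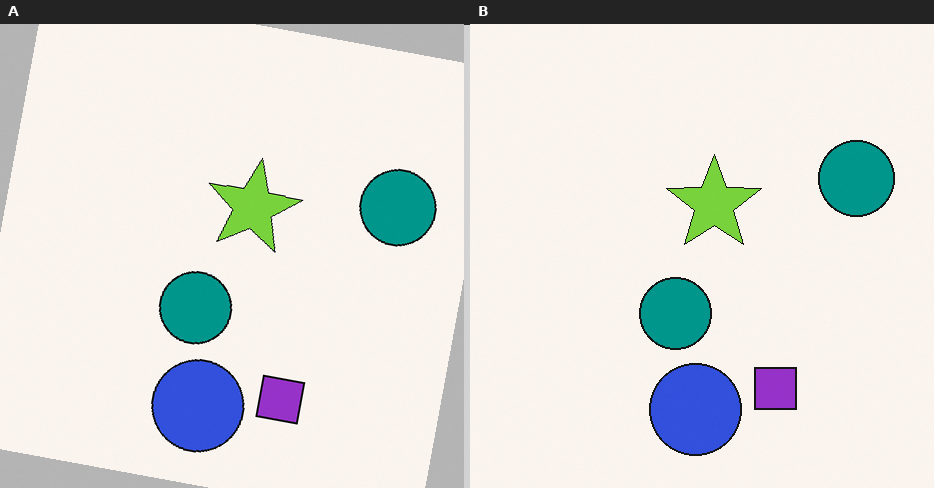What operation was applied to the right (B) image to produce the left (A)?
The image was rotated clockwise by a small amount.

Every shape is tilted by the same angle and the image corners show triangular fill wedges — a whole-image rotation by a non-right angle.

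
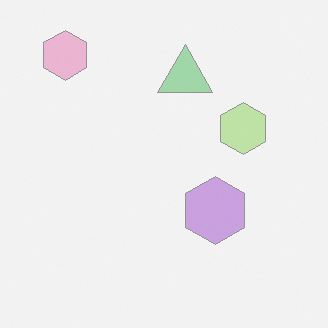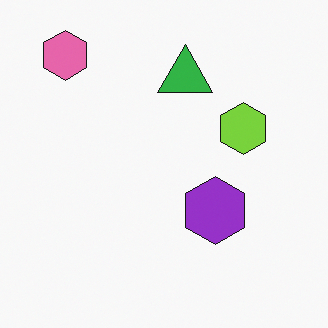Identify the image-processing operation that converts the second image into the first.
The first image is the second washed out (contrast reduced).

Tones are pushed toward mid-grey across the whole image — a global contrast change.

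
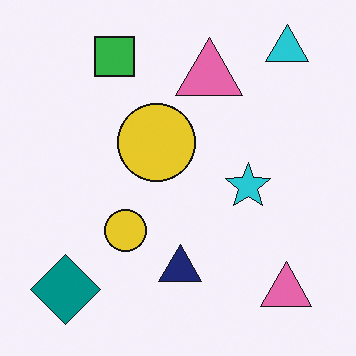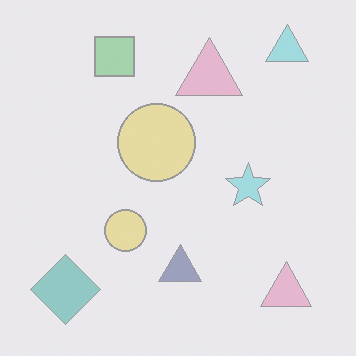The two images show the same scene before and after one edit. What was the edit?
The transformation is: washed out (contrast reduced).

Tones are pushed toward mid-grey across the whole image — a global contrast change.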